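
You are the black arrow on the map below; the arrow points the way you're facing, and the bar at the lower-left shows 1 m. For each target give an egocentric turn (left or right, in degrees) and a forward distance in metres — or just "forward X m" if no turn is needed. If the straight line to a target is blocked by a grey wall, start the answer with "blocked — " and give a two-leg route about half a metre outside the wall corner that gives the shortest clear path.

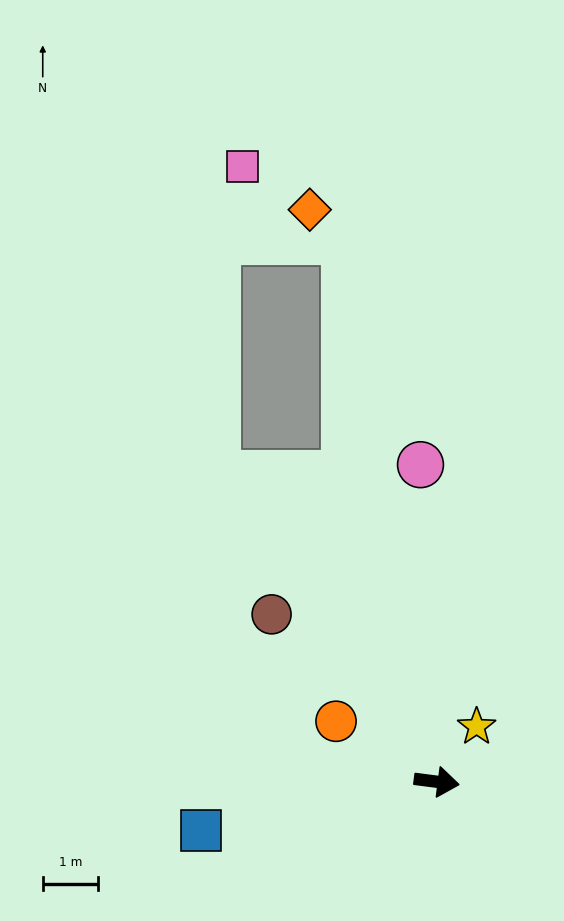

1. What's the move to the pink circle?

turn left 100°, forward 5.8 m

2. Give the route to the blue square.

turn right 161°, forward 4.4 m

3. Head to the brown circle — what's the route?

turn left 142°, forward 4.3 m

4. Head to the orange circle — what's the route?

turn left 156°, forward 2.1 m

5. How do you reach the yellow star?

turn left 61°, forward 1.2 m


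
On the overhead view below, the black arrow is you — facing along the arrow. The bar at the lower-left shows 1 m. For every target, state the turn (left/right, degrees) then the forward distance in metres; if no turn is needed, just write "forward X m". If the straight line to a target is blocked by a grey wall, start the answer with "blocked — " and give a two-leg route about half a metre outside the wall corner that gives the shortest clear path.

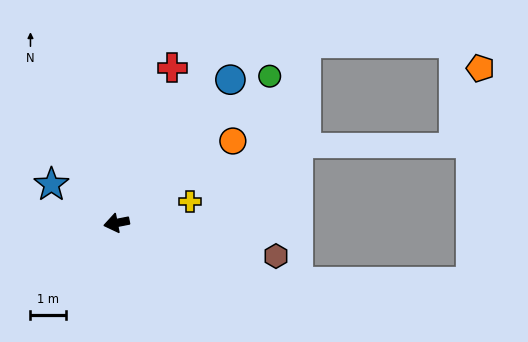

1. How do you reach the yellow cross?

turn right 175°, forward 2.2 m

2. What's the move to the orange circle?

turn right 156°, forward 4.0 m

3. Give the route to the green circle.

turn right 147°, forward 6.0 m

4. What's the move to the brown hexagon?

turn left 157°, forward 4.6 m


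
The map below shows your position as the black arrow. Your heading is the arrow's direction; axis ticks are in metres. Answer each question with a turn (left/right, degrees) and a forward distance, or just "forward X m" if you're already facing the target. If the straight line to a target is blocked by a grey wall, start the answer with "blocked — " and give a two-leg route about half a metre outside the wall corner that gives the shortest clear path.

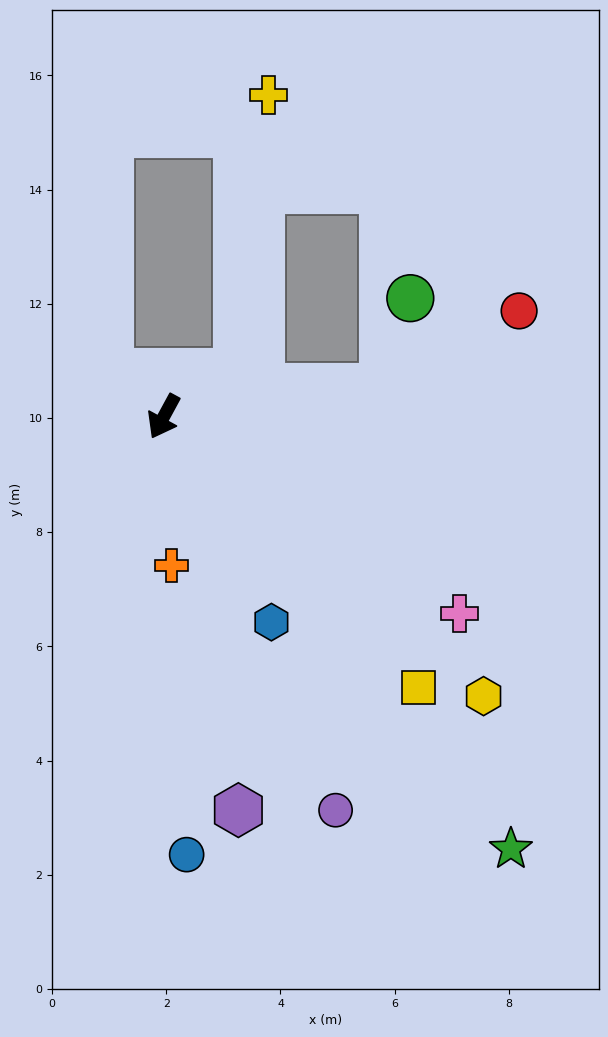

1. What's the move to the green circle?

blocked — turn left 126°, forward 3.9 m, then turn left 66°, forward 1.6 m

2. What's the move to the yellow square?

turn left 72°, forward 6.5 m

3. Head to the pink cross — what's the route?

turn left 85°, forward 6.2 m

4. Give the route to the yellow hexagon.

turn left 77°, forward 7.4 m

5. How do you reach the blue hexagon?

turn left 56°, forward 4.1 m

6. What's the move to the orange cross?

turn left 31°, forward 2.6 m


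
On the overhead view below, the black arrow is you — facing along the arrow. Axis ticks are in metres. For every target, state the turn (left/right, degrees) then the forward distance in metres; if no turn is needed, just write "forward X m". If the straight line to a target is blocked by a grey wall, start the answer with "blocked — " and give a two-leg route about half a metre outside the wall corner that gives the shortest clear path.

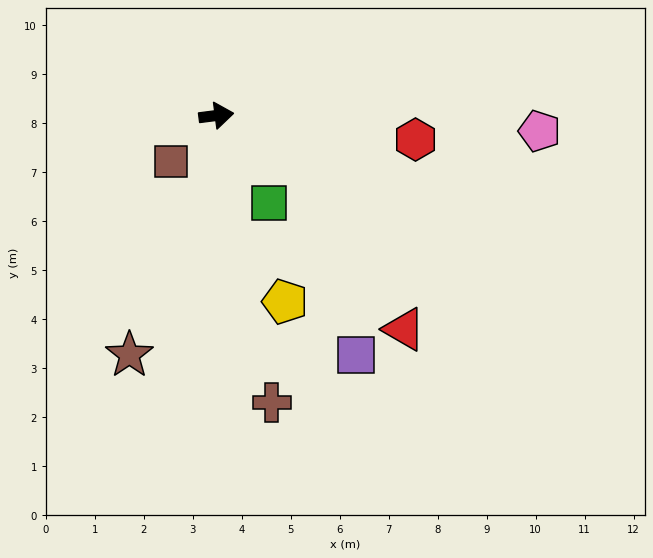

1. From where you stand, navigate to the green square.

turn right 66°, forward 2.1 m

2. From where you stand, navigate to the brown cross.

turn right 86°, forward 6.0 m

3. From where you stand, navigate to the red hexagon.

turn right 14°, forward 4.1 m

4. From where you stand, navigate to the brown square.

turn right 142°, forward 1.3 m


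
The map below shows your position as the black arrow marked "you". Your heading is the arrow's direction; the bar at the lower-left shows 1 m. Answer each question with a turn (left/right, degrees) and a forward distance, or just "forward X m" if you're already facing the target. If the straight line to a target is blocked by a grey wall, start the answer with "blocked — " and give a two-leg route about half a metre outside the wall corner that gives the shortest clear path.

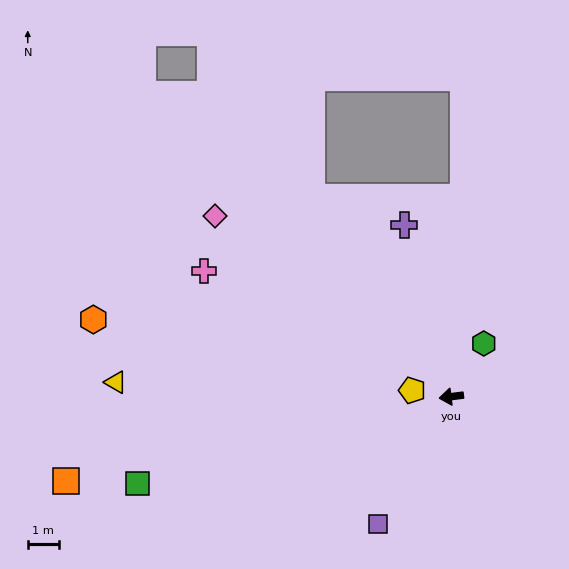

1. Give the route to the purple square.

turn left 53°, forward 4.7 m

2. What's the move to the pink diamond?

turn right 45°, forward 9.6 m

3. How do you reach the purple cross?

turn right 82°, forward 5.7 m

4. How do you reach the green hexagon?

turn right 129°, forward 2.0 m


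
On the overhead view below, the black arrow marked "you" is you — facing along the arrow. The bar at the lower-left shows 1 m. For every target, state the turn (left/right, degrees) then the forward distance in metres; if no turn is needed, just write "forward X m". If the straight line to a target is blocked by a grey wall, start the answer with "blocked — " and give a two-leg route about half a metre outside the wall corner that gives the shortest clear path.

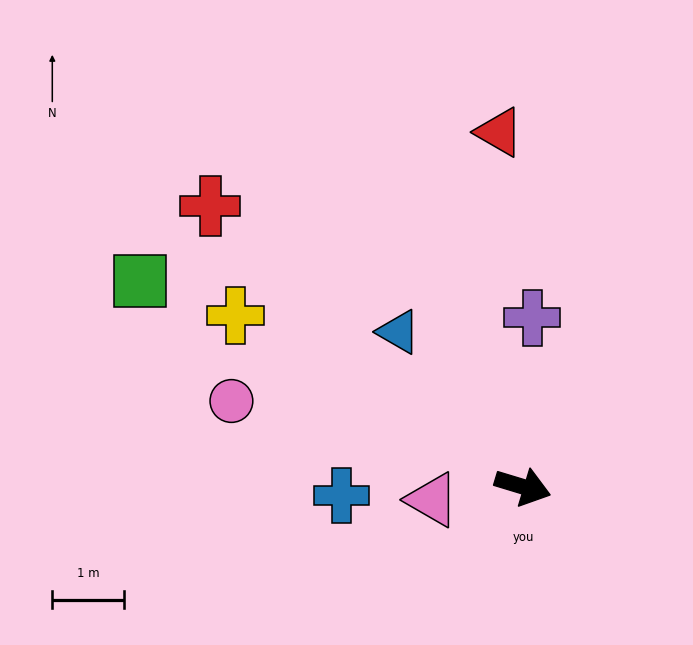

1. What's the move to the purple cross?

turn left 104°, forward 2.4 m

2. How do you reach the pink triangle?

turn right 155°, forward 1.3 m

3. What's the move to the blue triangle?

turn left 146°, forward 2.8 m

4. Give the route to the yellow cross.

turn left 166°, forward 4.7 m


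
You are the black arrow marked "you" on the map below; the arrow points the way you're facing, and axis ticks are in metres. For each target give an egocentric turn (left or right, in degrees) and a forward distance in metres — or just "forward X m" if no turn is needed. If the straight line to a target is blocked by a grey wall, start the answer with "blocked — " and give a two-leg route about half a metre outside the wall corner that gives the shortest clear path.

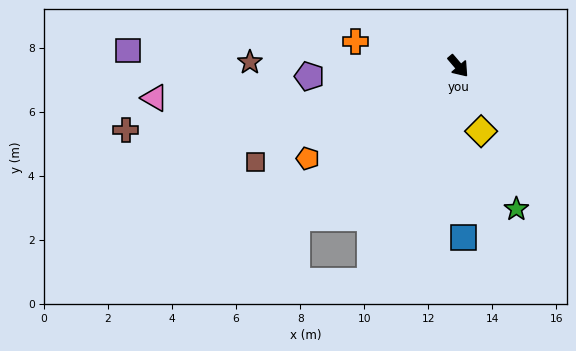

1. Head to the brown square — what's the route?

turn right 105°, forward 7.0 m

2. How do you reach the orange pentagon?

turn right 99°, forward 5.5 m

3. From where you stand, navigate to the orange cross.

turn right 144°, forward 3.3 m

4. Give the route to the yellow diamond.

turn right 21°, forward 2.2 m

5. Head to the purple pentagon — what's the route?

turn right 127°, forward 4.7 m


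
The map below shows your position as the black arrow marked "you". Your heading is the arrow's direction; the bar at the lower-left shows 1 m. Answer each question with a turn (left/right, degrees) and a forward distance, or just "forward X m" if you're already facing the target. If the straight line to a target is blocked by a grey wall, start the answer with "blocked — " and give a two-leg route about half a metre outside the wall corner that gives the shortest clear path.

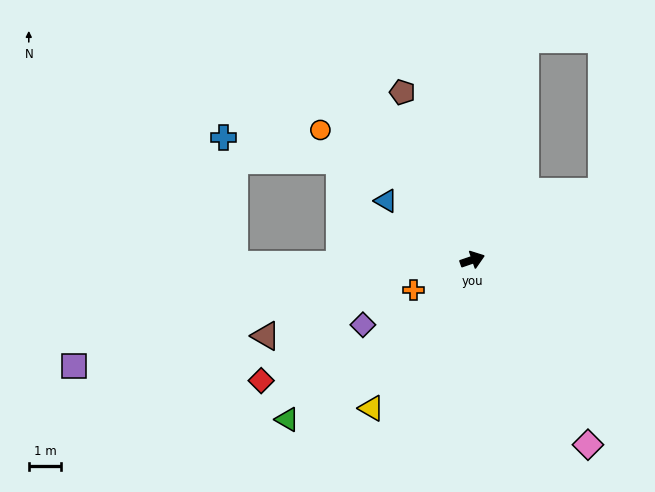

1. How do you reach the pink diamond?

turn right 77°, forward 6.8 m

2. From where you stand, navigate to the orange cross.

turn right 172°, forward 2.1 m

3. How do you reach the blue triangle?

turn left 127°, forward 3.2 m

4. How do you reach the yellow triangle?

turn right 143°, forward 5.6 m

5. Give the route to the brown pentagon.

turn left 94°, forward 5.6 m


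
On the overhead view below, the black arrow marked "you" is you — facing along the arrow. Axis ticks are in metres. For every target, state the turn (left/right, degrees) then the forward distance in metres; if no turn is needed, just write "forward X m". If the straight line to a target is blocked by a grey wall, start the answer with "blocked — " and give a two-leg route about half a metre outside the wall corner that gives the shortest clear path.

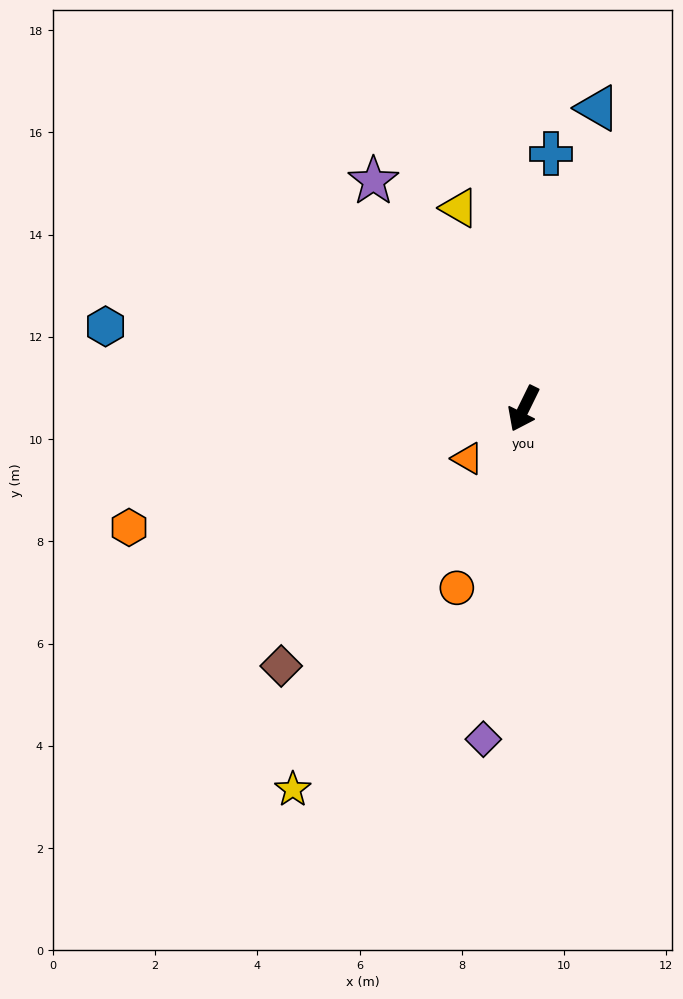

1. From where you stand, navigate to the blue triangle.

turn right 168°, forward 6.1 m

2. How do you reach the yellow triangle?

turn right 136°, forward 4.1 m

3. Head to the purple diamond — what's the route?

turn left 19°, forward 6.5 m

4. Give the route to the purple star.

turn right 120°, forward 5.3 m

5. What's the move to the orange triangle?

turn right 22°, forward 1.5 m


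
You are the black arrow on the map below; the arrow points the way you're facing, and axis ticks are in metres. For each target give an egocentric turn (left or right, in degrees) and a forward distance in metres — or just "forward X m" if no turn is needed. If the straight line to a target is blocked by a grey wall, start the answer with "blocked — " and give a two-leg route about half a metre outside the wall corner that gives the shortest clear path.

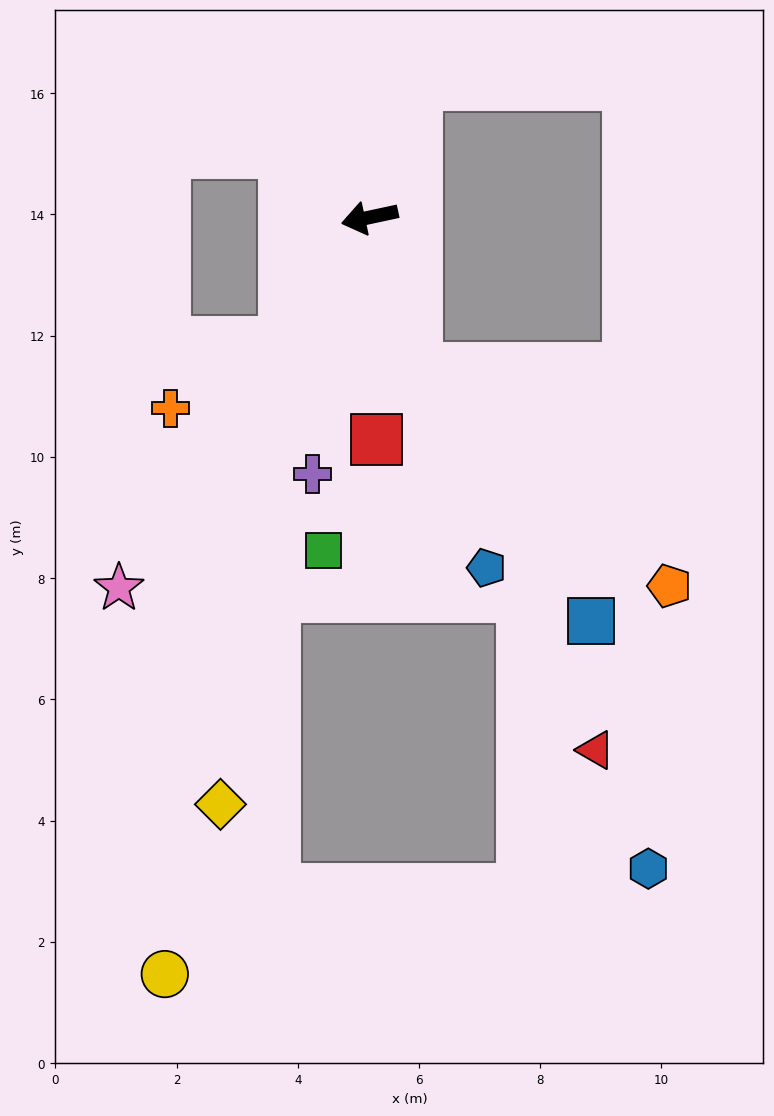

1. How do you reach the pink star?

turn left 44°, forward 7.4 m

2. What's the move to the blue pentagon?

turn left 96°, forward 6.1 m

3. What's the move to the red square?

turn left 80°, forward 3.7 m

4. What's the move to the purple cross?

turn left 65°, forward 4.3 m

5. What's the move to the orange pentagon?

blocked — turn left 95°, forward 2.6 m, then turn left 32°, forward 5.5 m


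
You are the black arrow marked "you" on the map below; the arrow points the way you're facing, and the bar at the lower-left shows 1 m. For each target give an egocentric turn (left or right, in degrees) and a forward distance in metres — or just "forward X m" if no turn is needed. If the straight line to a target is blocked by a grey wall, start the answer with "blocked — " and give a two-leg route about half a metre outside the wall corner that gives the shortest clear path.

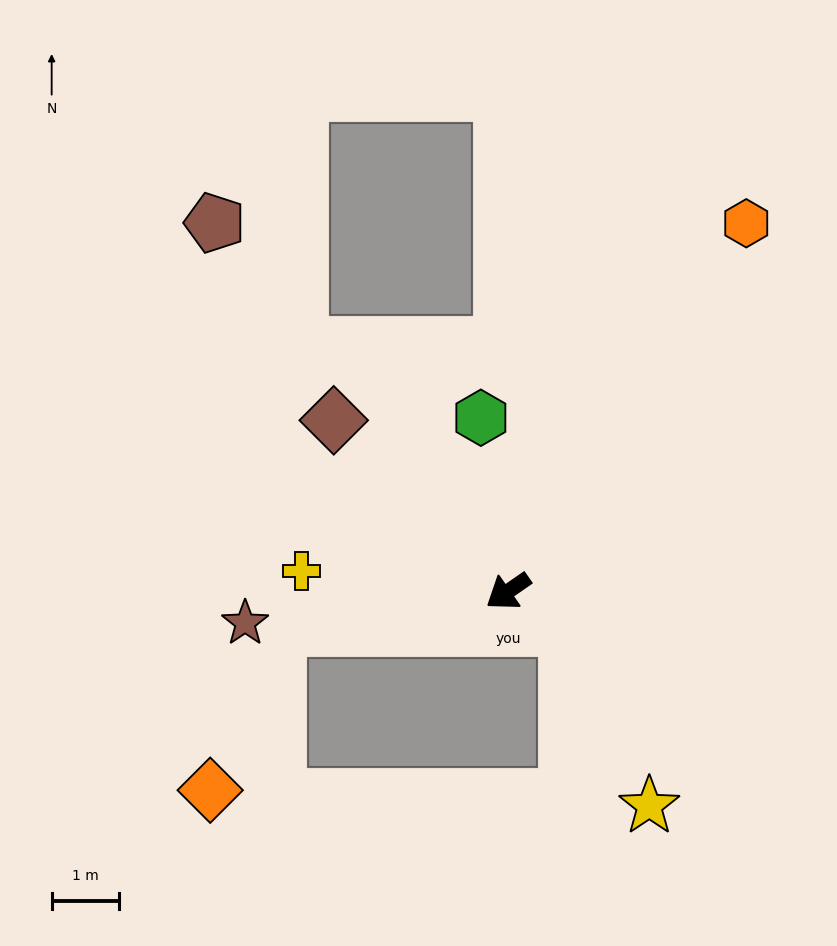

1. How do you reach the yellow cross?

turn right 40°, forward 3.1 m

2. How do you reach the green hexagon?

turn right 116°, forward 2.6 m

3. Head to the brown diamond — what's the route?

turn right 79°, forward 3.6 m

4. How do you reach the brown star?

turn right 28°, forward 3.9 m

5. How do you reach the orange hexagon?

turn right 158°, forward 6.5 m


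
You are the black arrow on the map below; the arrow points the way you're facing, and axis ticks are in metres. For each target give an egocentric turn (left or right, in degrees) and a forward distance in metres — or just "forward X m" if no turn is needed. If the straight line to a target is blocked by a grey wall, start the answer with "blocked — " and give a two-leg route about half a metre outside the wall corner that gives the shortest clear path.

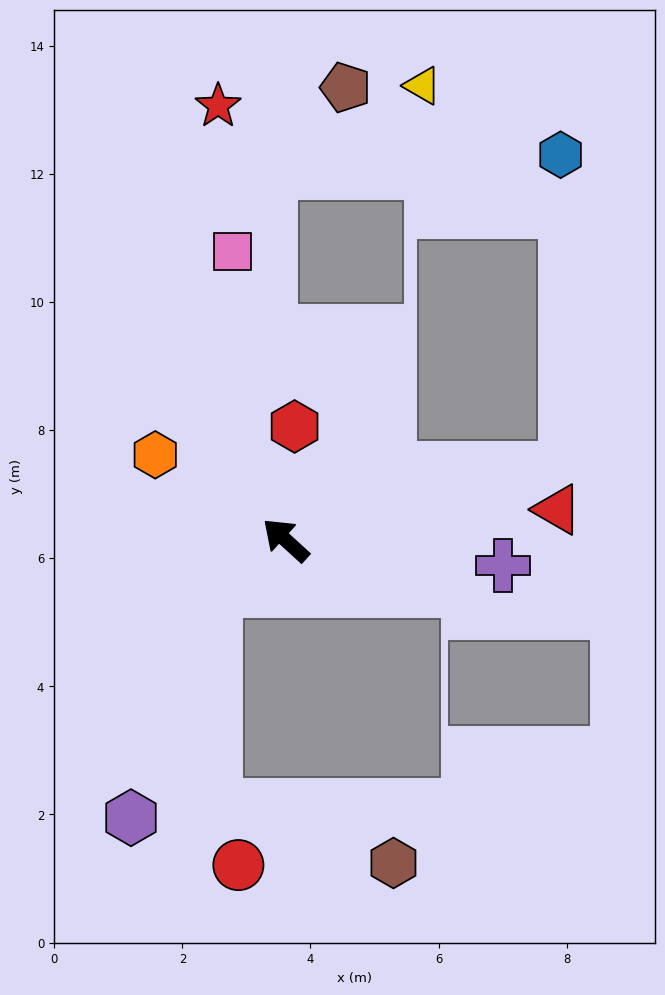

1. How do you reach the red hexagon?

turn right 52°, forward 1.8 m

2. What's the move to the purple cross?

turn right 144°, forward 3.4 m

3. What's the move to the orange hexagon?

turn left 9°, forward 2.4 m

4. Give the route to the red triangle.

turn right 131°, forward 4.3 m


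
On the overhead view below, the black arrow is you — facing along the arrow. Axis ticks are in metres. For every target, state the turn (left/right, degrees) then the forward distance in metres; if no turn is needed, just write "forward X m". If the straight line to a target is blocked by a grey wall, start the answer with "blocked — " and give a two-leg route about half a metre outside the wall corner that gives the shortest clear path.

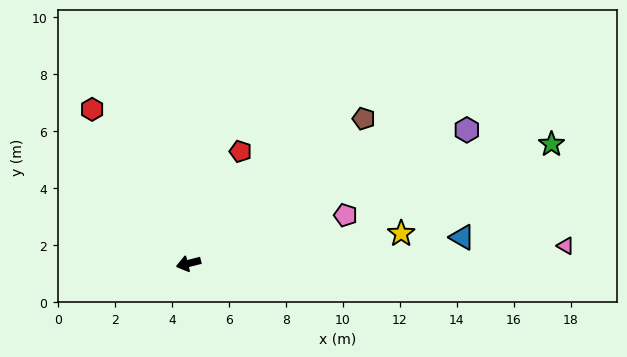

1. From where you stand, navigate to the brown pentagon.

turn right 155°, forward 8.0 m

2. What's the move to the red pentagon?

turn right 129°, forward 4.3 m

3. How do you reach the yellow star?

turn left 174°, forward 7.5 m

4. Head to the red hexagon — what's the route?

turn right 72°, forward 6.4 m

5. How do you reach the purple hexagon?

turn right 169°, forward 10.8 m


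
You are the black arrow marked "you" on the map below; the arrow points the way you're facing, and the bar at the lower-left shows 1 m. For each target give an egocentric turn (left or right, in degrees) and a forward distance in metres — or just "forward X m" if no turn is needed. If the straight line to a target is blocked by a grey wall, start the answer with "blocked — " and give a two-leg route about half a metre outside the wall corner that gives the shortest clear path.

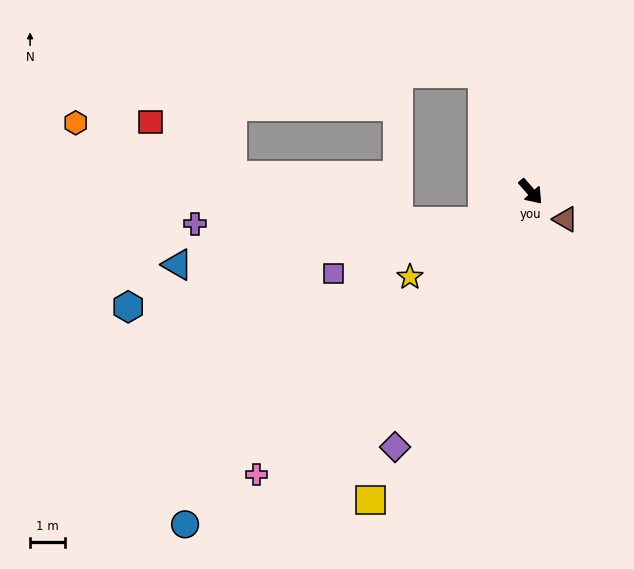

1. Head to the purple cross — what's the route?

blocked — turn right 100°, forward 1.7 m, then turn right 31°, forward 8.3 m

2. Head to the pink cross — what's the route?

turn right 85°, forward 11.4 m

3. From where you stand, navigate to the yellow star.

turn right 96°, forward 4.3 m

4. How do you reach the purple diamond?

turn right 69°, forward 8.4 m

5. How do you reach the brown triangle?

turn left 10°, forward 1.3 m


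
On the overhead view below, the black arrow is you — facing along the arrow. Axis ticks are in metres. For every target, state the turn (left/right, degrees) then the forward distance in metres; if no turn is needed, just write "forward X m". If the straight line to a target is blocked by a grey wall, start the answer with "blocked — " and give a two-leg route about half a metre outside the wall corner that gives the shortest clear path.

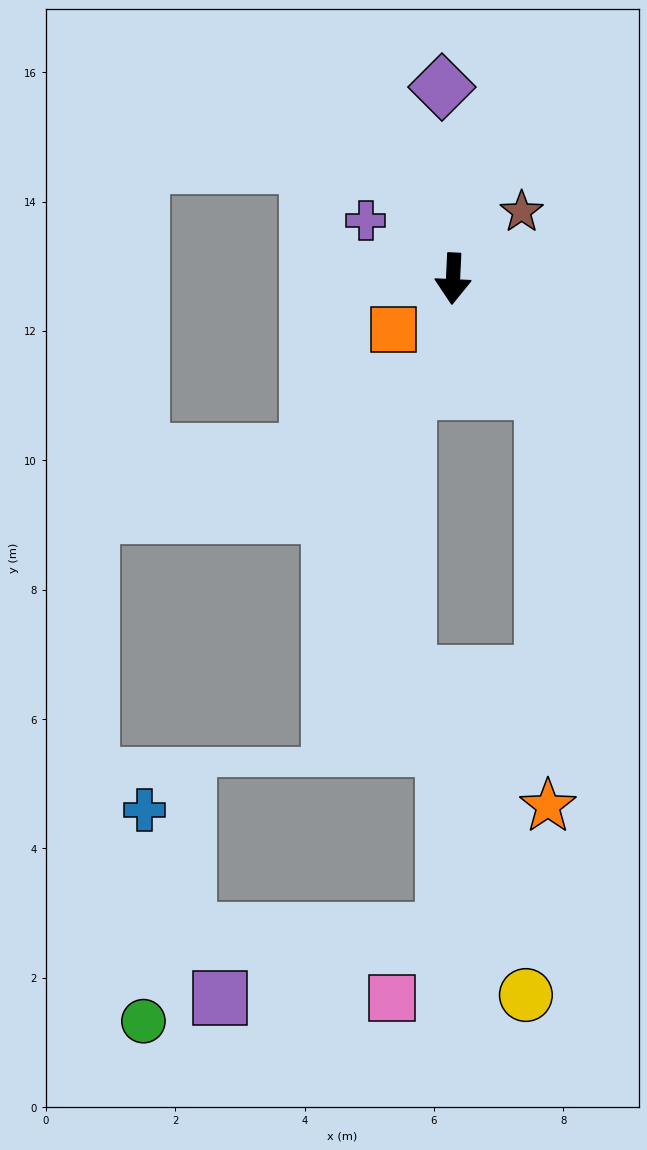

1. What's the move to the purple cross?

turn right 121°, forward 1.6 m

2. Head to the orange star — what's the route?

blocked — turn left 41°, forward 2.2 m, then turn right 37°, forward 6.4 m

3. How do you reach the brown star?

turn left 137°, forward 1.5 m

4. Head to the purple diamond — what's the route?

turn right 174°, forward 3.0 m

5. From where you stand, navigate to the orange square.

turn right 47°, forward 1.2 m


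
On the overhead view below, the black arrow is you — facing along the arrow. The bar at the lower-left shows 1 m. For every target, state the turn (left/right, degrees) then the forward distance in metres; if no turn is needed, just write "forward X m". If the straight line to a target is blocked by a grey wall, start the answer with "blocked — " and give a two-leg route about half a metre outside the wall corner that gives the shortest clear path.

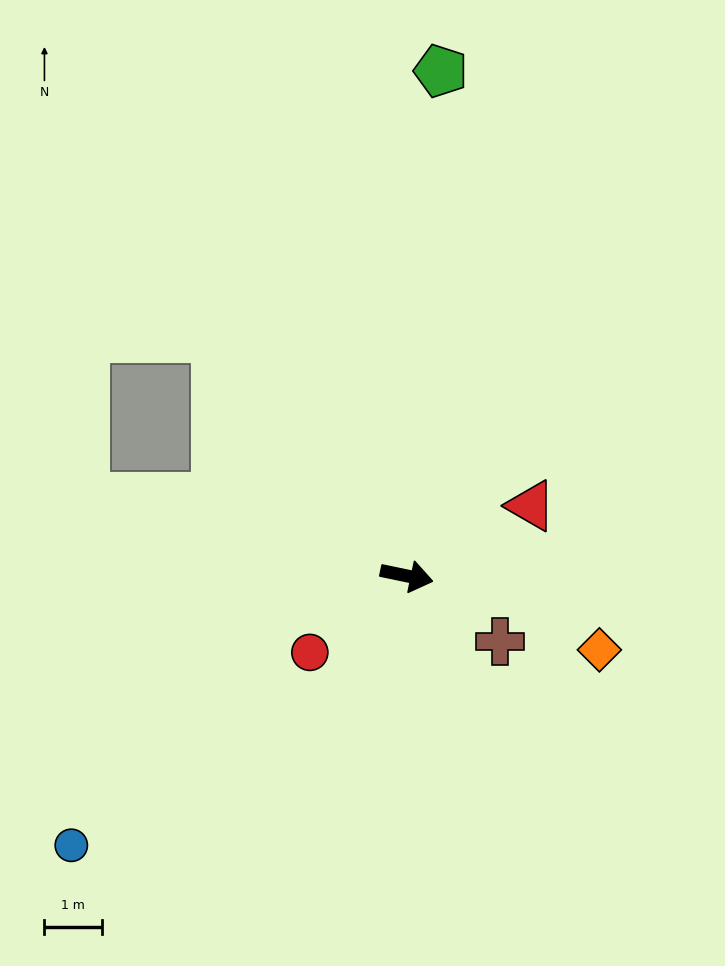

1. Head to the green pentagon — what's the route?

turn left 98°, forward 8.8 m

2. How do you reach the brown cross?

turn right 23°, forward 2.0 m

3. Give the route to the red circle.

turn right 130°, forward 2.1 m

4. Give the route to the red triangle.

turn left 41°, forward 2.5 m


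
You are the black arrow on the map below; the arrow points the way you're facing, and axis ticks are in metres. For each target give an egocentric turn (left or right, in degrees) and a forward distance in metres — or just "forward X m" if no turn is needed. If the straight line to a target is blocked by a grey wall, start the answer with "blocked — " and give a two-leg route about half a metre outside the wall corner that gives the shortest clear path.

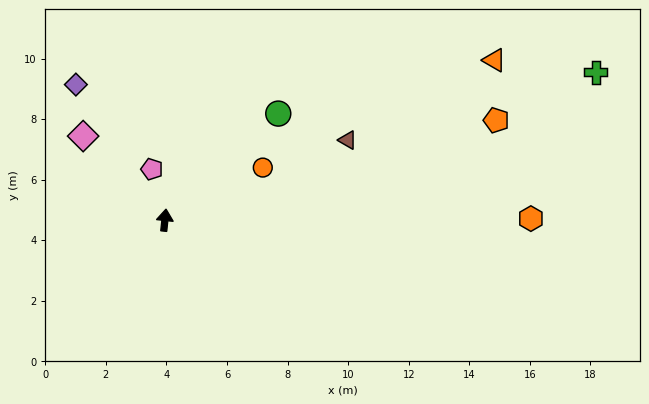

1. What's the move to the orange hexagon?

turn right 84°, forward 12.1 m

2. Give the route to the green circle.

turn right 41°, forward 5.1 m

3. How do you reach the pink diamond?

turn left 50°, forward 3.9 m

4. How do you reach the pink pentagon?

turn left 20°, forward 1.7 m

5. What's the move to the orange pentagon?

turn right 67°, forward 11.4 m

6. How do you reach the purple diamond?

turn left 39°, forward 5.4 m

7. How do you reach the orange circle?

turn right 56°, forward 3.7 m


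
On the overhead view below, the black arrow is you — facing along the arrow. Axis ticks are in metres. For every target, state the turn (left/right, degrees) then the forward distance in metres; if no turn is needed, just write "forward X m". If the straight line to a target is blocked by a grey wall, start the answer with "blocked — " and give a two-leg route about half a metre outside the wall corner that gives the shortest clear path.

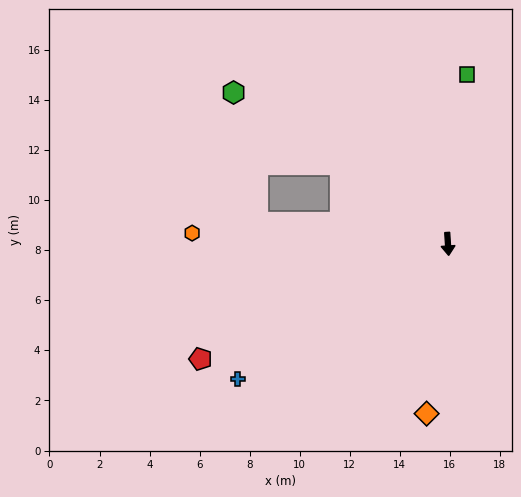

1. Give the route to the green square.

turn left 170°, forward 6.8 m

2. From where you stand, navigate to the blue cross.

turn right 61°, forward 10.0 m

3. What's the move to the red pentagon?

turn right 69°, forward 10.9 m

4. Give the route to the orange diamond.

turn right 11°, forward 6.8 m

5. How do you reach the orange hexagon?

turn right 96°, forward 10.2 m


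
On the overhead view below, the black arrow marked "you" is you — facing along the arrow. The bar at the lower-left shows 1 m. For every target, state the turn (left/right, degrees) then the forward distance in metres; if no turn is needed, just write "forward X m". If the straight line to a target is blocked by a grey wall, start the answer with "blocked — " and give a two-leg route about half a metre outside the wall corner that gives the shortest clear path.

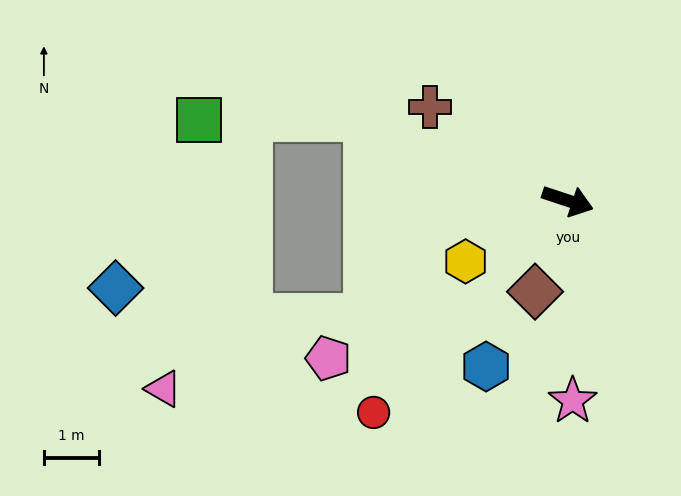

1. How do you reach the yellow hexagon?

turn right 131°, forward 2.2 m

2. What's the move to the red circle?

turn right 114°, forward 5.2 m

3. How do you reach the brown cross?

turn left 164°, forward 3.0 m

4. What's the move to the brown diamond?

turn right 91°, forward 1.8 m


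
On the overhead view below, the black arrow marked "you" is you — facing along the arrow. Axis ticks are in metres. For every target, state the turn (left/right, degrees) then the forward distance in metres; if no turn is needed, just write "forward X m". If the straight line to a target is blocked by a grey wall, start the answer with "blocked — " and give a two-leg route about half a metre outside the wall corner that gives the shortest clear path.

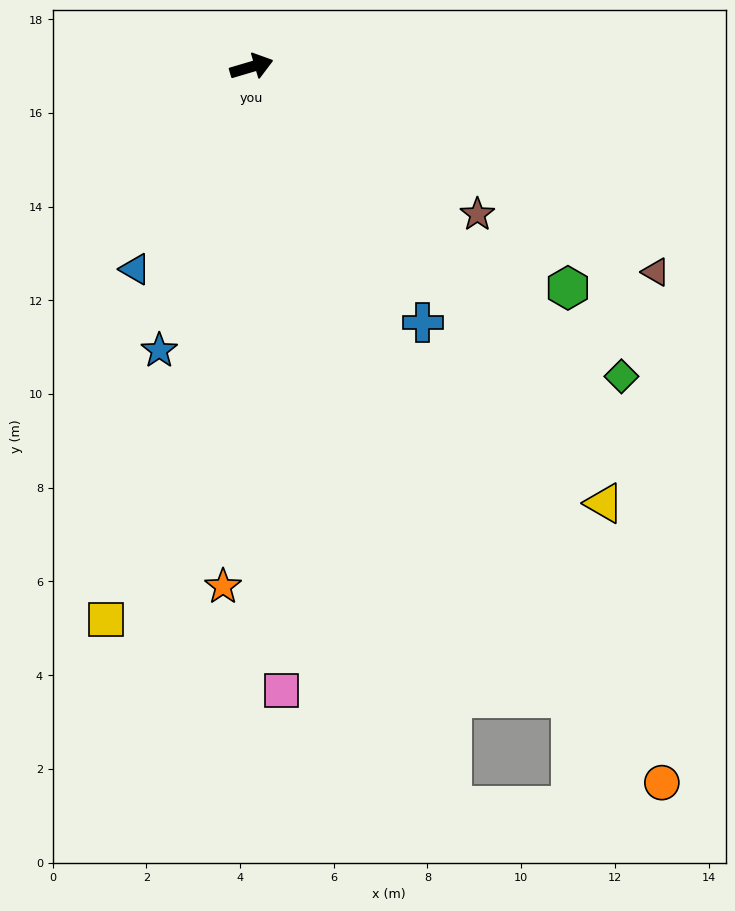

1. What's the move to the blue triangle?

turn right 136°, forward 5.0 m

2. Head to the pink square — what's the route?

turn right 104°, forward 13.3 m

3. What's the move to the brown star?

turn right 50°, forward 5.8 m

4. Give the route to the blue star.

turn right 125°, forward 6.4 m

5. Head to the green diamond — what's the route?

turn right 56°, forward 10.3 m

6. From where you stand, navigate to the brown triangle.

turn right 43°, forward 9.7 m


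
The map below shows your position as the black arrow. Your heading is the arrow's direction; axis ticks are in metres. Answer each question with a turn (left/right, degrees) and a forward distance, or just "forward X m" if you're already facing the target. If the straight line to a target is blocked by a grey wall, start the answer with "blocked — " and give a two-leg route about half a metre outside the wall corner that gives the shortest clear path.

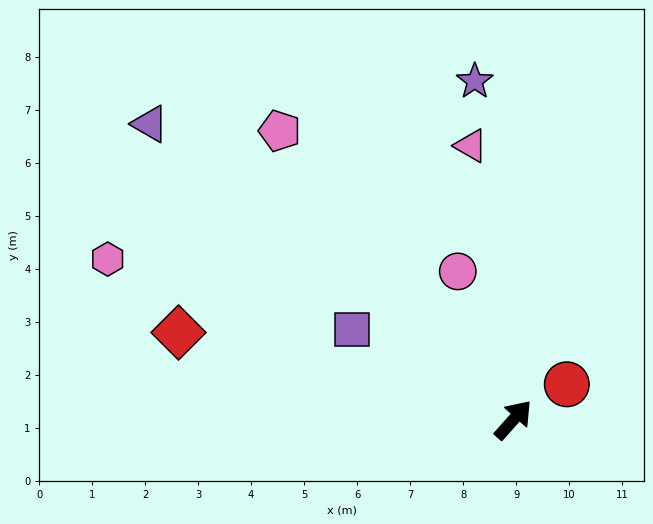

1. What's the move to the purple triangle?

turn left 92°, forward 8.8 m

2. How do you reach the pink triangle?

turn left 50°, forward 5.2 m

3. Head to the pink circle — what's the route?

turn left 62°, forward 3.0 m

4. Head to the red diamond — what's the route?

turn left 117°, forward 6.5 m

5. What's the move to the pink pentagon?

turn left 81°, forward 7.0 m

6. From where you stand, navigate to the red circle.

turn right 15°, forward 1.2 m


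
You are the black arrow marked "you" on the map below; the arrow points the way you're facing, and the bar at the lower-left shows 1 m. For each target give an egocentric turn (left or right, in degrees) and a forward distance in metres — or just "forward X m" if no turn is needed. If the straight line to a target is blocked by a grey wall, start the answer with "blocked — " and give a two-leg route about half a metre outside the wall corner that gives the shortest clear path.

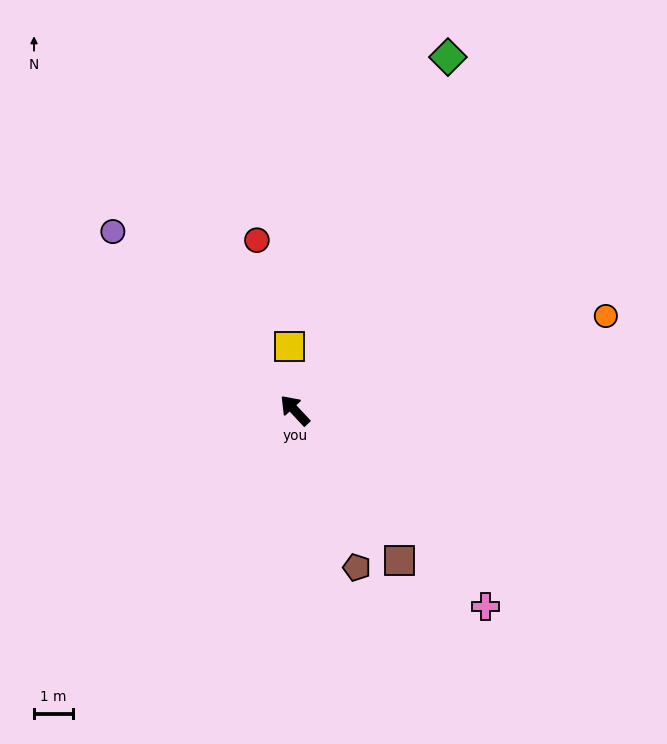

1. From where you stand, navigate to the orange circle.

turn right 116°, forward 8.4 m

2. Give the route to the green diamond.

turn right 66°, forward 10.0 m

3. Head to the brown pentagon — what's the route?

turn left 158°, forward 4.4 m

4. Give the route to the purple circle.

turn left 2°, forward 6.6 m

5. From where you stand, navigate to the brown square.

turn left 172°, forward 4.7 m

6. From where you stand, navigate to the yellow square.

turn right 38°, forward 1.7 m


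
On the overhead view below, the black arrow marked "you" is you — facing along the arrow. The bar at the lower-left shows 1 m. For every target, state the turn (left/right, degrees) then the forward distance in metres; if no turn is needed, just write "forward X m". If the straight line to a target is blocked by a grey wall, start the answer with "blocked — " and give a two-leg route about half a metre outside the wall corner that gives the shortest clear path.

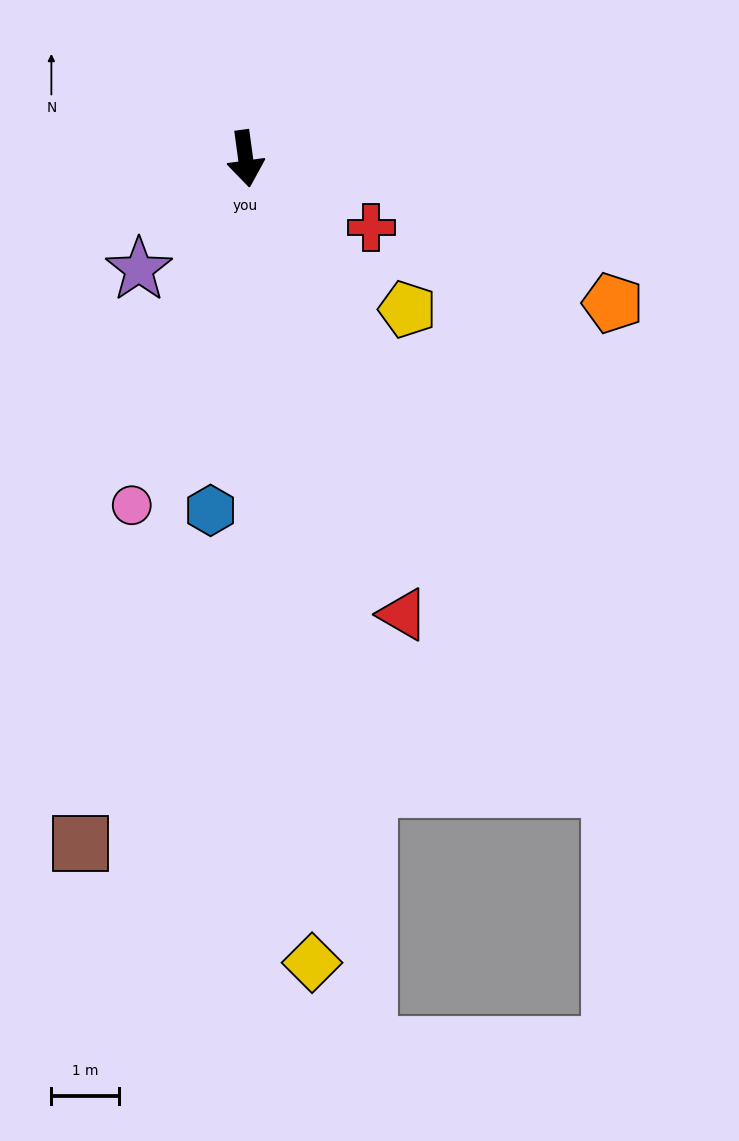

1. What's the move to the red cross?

turn left 54°, forward 2.1 m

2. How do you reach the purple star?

turn right 52°, forward 2.3 m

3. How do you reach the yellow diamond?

turn right 3°, forward 12.0 m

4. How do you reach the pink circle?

turn right 26°, forward 5.4 m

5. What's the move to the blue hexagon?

turn right 13°, forward 5.2 m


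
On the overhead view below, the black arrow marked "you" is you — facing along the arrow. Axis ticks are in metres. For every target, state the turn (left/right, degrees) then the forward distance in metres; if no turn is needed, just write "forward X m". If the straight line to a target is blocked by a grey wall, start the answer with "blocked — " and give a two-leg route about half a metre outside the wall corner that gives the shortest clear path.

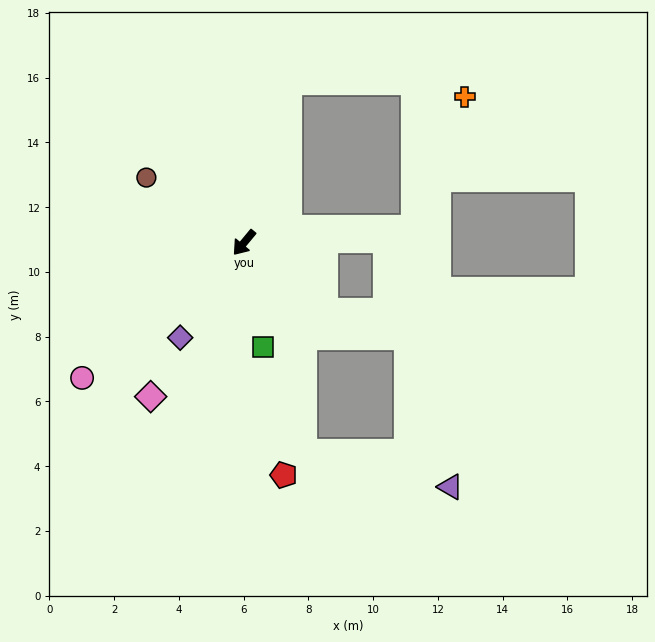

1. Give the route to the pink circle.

turn right 10°, forward 6.5 m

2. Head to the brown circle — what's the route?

turn right 84°, forward 3.6 m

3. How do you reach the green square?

turn left 50°, forward 3.3 m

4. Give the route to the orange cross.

blocked — turn left 134°, forward 5.3 m, then turn left 65°, forward 4.4 m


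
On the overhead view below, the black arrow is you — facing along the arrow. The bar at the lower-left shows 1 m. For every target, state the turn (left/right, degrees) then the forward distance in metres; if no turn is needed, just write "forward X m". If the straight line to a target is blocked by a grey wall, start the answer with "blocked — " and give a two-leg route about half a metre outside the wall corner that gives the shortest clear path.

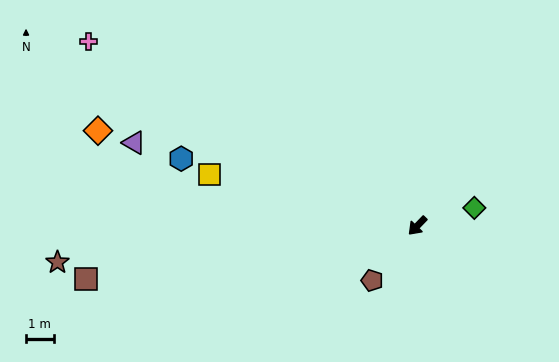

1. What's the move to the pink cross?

turn right 75°, forward 13.7 m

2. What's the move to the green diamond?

turn left 151°, forward 2.2 m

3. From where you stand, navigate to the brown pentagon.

turn left 4°, forward 2.6 m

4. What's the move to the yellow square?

turn right 60°, forward 7.8 m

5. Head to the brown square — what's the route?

turn right 37°, forward 12.2 m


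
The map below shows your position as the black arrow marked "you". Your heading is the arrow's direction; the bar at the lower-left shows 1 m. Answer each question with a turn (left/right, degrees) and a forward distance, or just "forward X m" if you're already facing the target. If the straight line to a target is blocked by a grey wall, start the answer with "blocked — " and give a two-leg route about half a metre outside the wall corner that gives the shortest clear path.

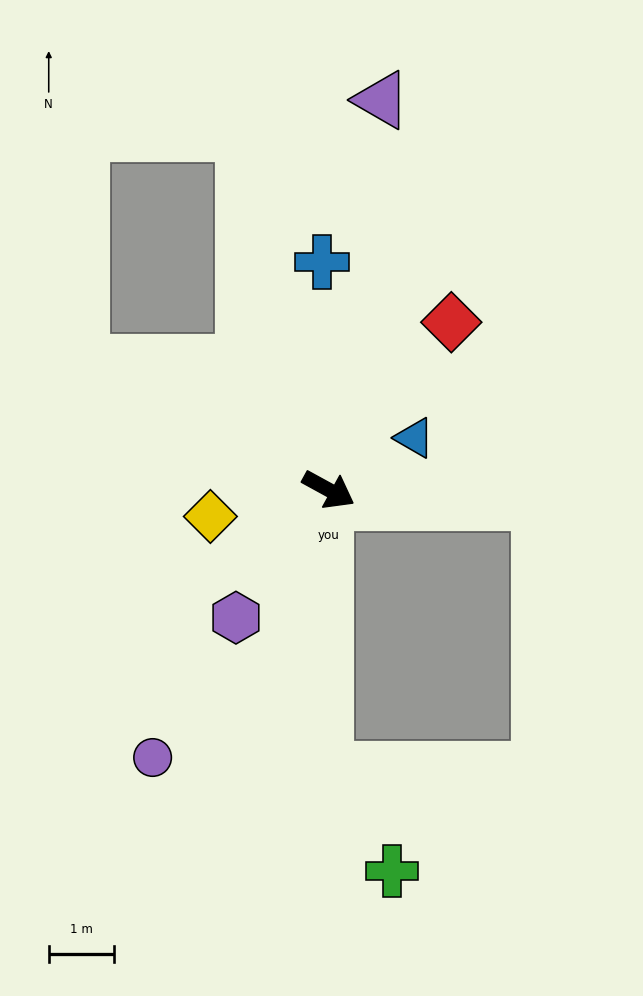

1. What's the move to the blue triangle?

turn left 60°, forward 1.5 m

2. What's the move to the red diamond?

turn left 82°, forward 3.2 m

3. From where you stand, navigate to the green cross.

blocked — turn right 62°, forward 4.3 m, then turn left 34°, forward 1.8 m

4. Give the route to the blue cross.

turn left 120°, forward 3.5 m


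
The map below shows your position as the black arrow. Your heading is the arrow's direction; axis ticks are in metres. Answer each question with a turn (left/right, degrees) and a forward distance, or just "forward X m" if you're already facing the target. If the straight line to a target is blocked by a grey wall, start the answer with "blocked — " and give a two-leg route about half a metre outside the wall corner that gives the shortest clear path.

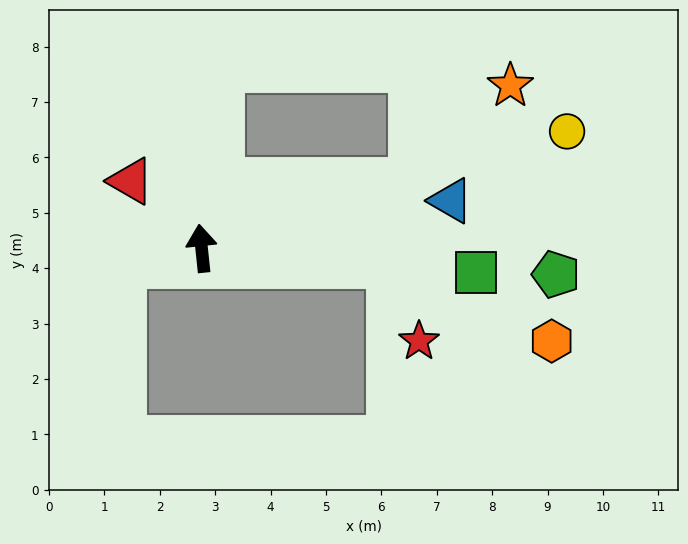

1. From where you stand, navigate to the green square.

turn right 101°, forward 5.0 m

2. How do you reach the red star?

blocked — turn right 101°, forward 3.4 m, then turn right 64°, forward 1.5 m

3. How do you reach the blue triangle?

turn right 85°, forward 4.6 m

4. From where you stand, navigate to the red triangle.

turn left 41°, forward 1.8 m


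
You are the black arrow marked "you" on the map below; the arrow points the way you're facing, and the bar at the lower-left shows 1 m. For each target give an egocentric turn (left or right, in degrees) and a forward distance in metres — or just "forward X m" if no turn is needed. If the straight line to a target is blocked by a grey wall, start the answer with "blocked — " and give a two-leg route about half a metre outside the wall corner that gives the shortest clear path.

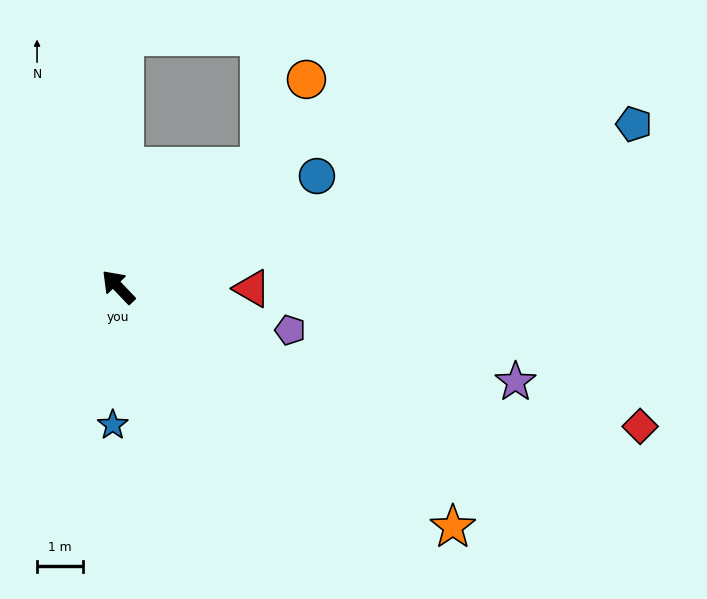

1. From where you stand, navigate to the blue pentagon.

turn right 116°, forward 11.9 m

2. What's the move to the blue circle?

turn right 105°, forward 5.0 m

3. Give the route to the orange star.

turn right 169°, forward 9.1 m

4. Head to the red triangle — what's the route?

turn right 134°, forward 2.9 m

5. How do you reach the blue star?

turn left 134°, forward 3.0 m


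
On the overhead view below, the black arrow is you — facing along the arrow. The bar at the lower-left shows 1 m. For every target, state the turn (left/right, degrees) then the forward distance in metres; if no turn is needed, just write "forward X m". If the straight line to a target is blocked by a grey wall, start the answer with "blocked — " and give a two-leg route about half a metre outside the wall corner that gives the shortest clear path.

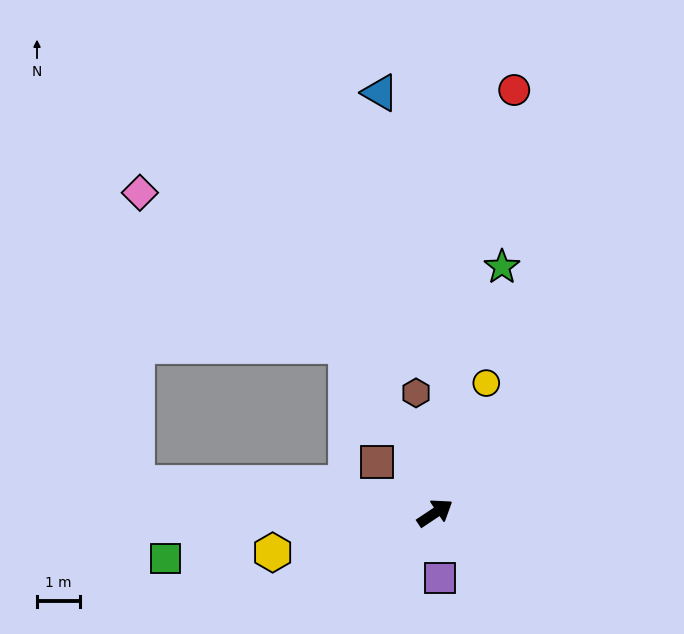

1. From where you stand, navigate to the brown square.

turn left 105°, forward 1.8 m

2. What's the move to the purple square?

turn right 120°, forward 1.5 m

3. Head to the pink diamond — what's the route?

blocked — turn left 141°, forward 6.9 m, then turn right 85°, forward 6.7 m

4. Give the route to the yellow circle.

turn left 35°, forward 3.2 m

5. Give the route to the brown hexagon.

turn left 65°, forward 2.8 m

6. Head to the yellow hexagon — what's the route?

turn left 160°, forward 3.9 m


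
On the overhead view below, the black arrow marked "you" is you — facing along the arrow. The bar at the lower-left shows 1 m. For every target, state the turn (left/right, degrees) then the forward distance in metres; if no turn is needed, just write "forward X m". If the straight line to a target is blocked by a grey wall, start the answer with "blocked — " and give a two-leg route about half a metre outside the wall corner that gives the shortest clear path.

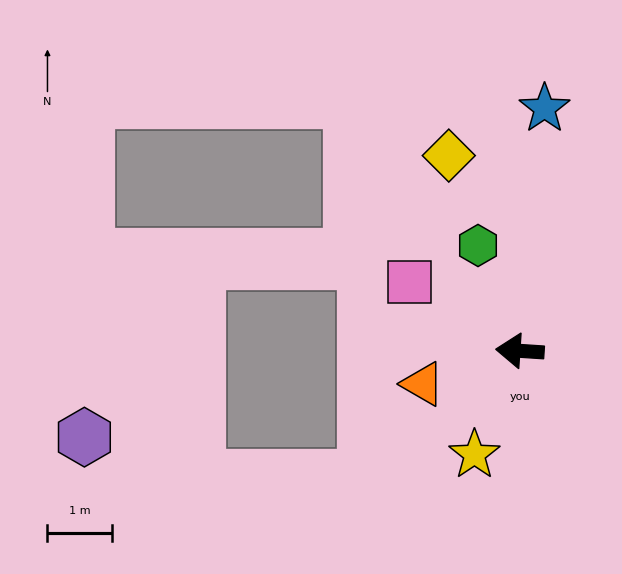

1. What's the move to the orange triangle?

turn left 23°, forward 1.6 m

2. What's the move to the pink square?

turn right 28°, forward 2.0 m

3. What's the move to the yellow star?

turn left 70°, forward 1.8 m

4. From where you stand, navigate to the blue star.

turn right 92°, forward 3.8 m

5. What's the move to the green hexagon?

turn right 65°, forward 1.8 m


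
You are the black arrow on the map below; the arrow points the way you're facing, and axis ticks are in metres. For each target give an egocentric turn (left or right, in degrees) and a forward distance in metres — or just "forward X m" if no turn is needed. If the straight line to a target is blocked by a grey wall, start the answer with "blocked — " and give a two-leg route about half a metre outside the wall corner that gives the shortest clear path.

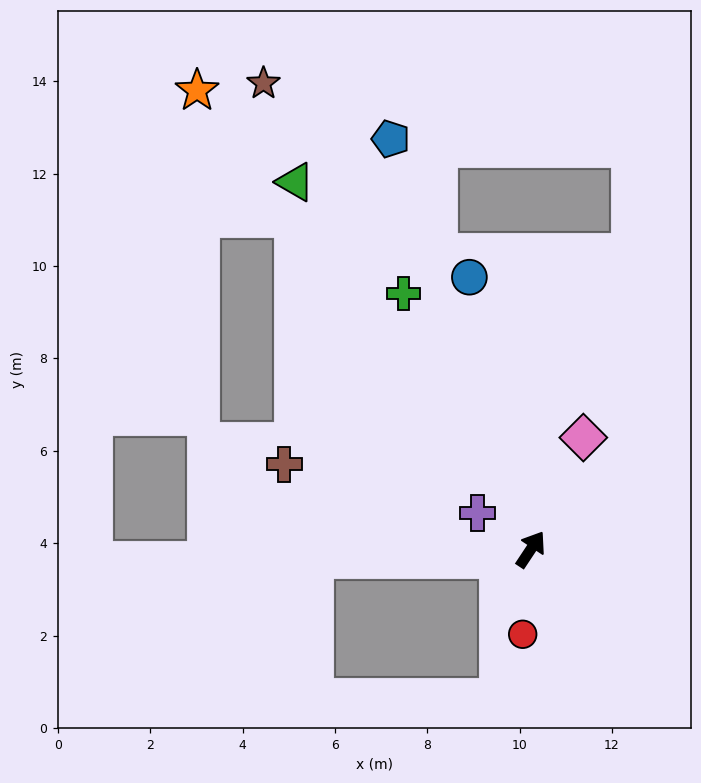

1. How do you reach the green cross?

turn left 60°, forward 6.2 m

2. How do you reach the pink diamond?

turn left 8°, forward 2.7 m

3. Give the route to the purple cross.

turn left 89°, forward 1.4 m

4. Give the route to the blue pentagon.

turn left 52°, forward 9.4 m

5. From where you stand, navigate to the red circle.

turn right 152°, forward 1.8 m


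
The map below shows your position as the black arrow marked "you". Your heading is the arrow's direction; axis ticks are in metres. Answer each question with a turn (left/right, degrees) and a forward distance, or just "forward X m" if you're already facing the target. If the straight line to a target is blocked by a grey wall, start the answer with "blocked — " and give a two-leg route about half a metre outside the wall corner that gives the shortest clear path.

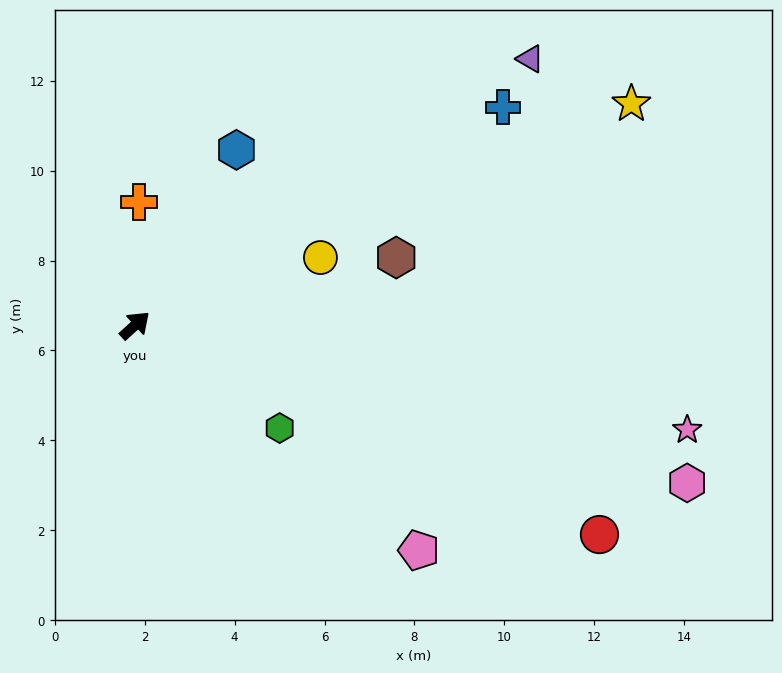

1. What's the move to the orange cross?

turn left 46°, forward 2.7 m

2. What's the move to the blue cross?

turn right 12°, forward 9.5 m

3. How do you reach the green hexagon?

turn right 78°, forward 3.9 m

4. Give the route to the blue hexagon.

turn left 18°, forward 4.5 m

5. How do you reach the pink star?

turn right 53°, forward 12.5 m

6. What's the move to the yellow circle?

turn right 22°, forward 4.4 m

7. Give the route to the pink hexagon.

turn right 58°, forward 12.8 m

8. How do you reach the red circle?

turn right 67°, forward 11.3 m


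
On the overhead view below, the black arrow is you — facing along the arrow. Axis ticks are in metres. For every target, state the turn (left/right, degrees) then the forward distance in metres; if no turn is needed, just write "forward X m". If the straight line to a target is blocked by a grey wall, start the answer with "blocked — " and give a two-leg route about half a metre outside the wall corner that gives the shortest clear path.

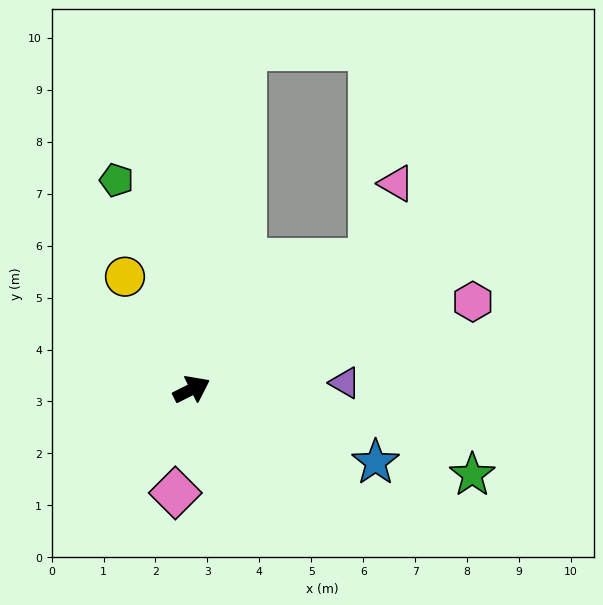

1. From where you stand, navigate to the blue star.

turn right 48°, forward 3.8 m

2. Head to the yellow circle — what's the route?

turn left 94°, forward 2.5 m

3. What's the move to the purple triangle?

turn right 24°, forward 3.0 m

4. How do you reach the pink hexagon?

turn right 9°, forward 5.7 m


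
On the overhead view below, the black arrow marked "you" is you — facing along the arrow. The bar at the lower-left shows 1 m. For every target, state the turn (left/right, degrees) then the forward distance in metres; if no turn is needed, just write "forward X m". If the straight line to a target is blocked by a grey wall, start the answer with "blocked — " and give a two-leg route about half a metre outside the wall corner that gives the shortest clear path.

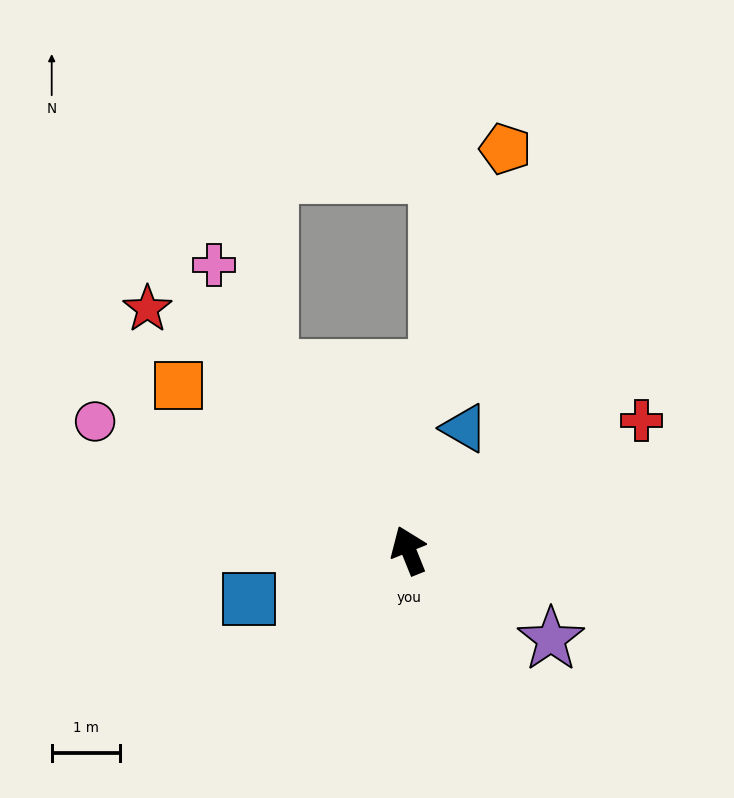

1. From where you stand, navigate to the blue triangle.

turn right 46°, forward 2.0 m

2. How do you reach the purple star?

turn right 144°, forward 2.5 m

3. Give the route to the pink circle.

turn left 46°, forward 5.0 m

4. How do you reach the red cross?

turn right 83°, forward 3.9 m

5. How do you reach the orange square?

turn left 32°, forward 4.2 m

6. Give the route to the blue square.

turn left 85°, forward 2.4 m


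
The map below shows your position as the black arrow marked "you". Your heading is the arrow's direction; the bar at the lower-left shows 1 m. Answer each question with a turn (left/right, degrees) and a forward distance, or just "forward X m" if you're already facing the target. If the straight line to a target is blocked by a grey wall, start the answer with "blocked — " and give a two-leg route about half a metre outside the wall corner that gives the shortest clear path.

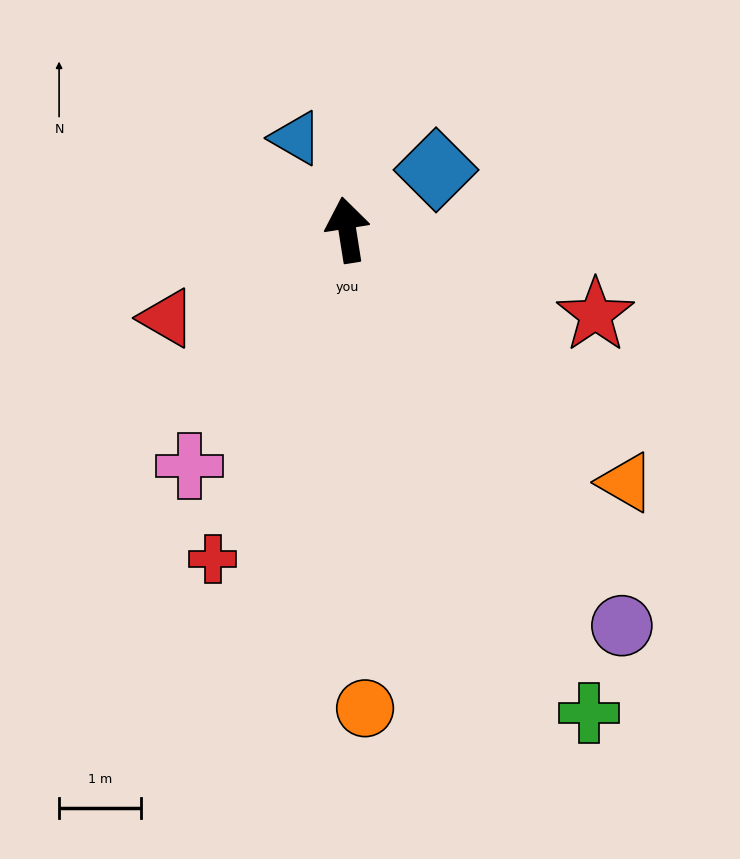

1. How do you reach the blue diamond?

turn right 65°, forward 1.3 m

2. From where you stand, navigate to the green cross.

turn right 162°, forward 6.6 m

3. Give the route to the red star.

turn right 118°, forward 3.2 m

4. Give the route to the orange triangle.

turn right 141°, forward 4.6 m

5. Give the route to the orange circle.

turn left 173°, forward 5.9 m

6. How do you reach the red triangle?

turn left 107°, forward 2.5 m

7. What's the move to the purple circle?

turn right 154°, forward 5.9 m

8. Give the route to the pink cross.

turn left 137°, forward 3.5 m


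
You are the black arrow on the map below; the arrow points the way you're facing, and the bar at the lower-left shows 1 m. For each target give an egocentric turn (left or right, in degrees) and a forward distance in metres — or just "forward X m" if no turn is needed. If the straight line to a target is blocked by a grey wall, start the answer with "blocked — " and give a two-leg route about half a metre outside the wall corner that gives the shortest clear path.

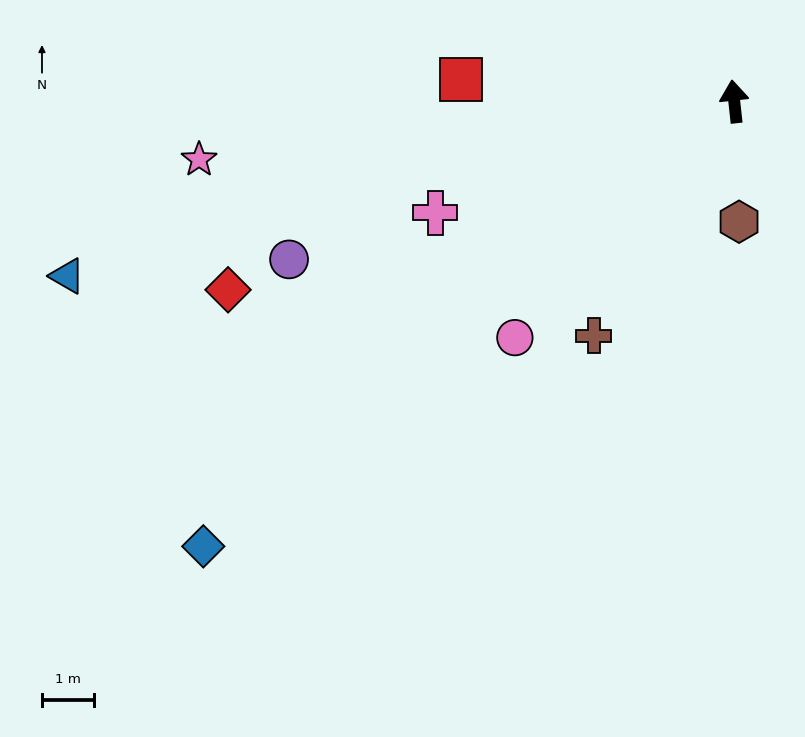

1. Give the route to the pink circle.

turn left 131°, forward 6.2 m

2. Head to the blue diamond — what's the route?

turn left 124°, forward 13.3 m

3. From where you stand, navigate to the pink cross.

turn left 104°, forward 6.1 m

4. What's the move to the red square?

turn left 79°, forward 5.3 m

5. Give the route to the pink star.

turn left 90°, forward 10.4 m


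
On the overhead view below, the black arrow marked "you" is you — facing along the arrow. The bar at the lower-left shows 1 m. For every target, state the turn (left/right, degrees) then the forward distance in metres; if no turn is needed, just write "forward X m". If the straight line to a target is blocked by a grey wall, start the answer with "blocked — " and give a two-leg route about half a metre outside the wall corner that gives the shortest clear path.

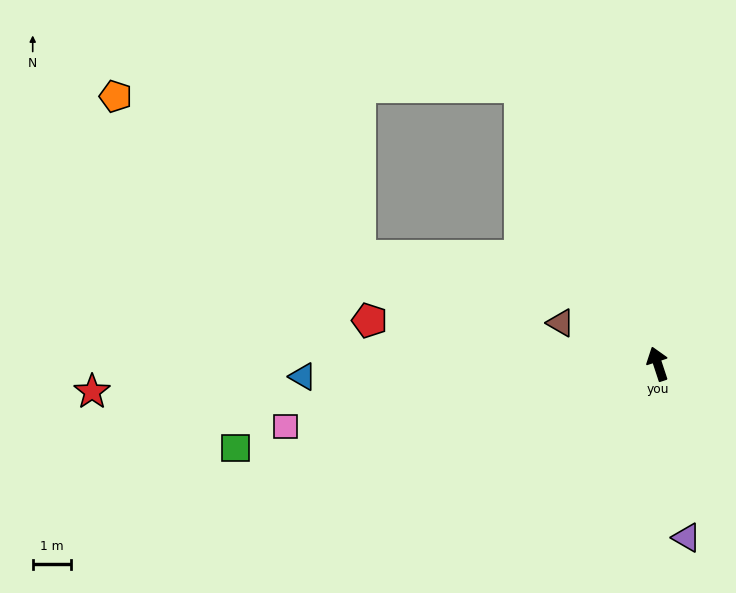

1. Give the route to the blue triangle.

turn left 74°, forward 9.3 m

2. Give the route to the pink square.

turn left 81°, forward 9.9 m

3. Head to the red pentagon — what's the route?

turn left 63°, forward 7.6 m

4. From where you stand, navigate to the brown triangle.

turn left 49°, forward 2.8 m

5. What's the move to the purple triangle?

turn left 171°, forward 4.6 m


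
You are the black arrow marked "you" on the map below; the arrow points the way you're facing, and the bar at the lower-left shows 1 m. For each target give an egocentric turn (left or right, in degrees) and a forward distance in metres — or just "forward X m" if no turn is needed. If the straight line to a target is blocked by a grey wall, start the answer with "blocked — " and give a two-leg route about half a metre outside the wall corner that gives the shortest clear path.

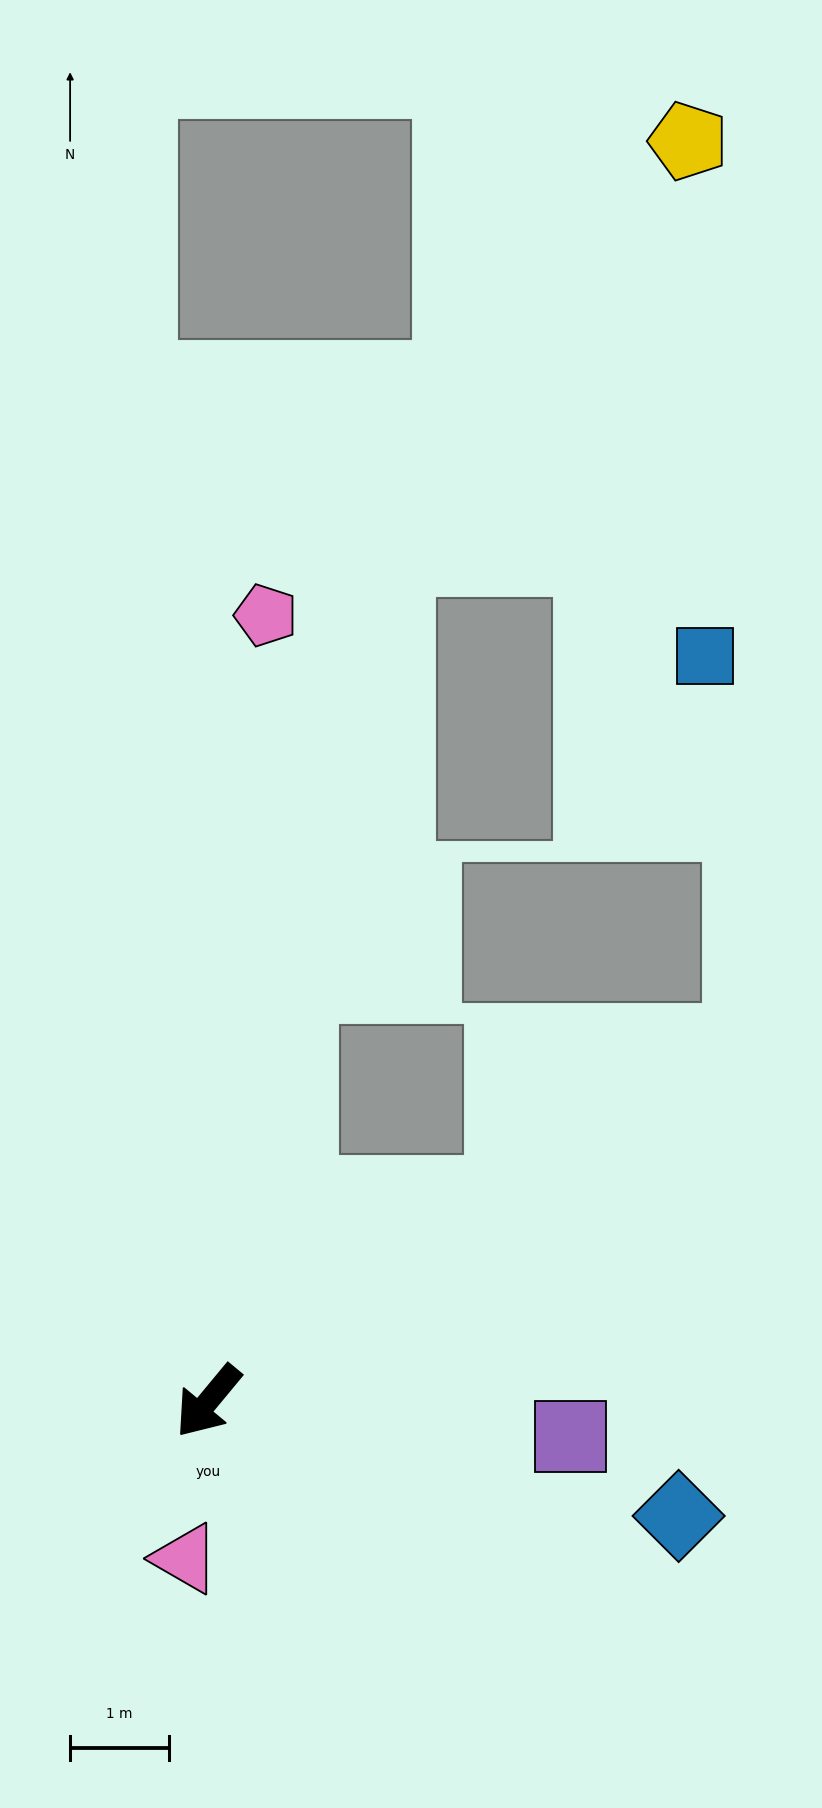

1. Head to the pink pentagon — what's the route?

turn right 145°, forward 8.0 m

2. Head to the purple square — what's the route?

turn left 124°, forward 3.7 m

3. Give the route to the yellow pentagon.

blocked — turn right 153°, forward 8.8 m, then turn right 23°, forward 5.1 m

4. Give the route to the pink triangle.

turn left 31°, forward 1.6 m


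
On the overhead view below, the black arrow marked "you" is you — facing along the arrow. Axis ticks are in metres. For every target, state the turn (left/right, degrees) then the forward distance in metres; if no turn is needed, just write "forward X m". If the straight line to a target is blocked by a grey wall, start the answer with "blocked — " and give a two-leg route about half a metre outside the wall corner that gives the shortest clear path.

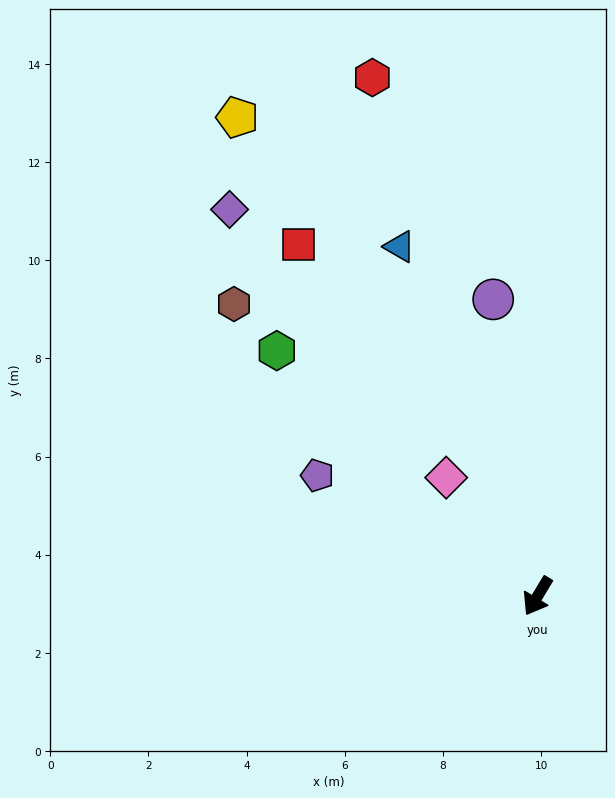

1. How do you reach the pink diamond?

turn right 111°, forward 3.0 m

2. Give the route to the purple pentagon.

turn right 88°, forward 5.1 m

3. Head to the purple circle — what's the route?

turn right 140°, forward 6.1 m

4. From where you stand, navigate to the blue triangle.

turn right 127°, forward 7.7 m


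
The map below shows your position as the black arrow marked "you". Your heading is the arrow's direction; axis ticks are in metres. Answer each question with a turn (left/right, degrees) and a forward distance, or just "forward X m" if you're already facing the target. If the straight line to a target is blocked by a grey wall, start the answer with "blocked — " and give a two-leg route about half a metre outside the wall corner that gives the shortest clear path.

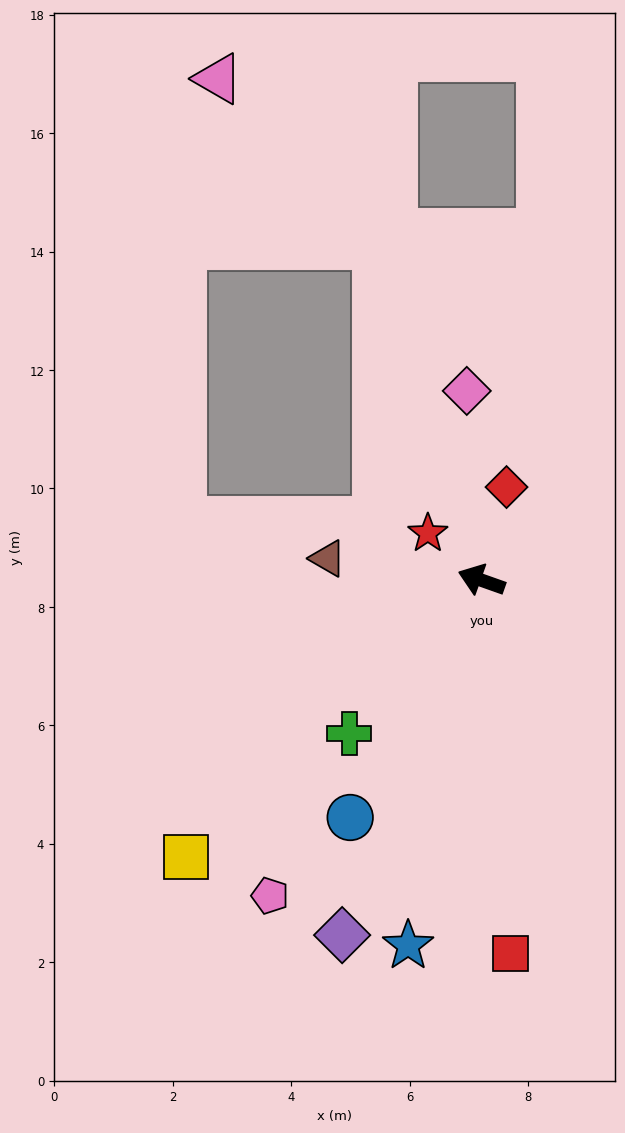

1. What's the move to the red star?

turn right 22°, forward 1.2 m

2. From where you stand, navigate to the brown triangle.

turn left 11°, forward 2.6 m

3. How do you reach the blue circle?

turn left 81°, forward 4.6 m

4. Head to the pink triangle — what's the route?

blocked — turn right 53°, forward 5.9 m, then turn left 27°, forward 3.9 m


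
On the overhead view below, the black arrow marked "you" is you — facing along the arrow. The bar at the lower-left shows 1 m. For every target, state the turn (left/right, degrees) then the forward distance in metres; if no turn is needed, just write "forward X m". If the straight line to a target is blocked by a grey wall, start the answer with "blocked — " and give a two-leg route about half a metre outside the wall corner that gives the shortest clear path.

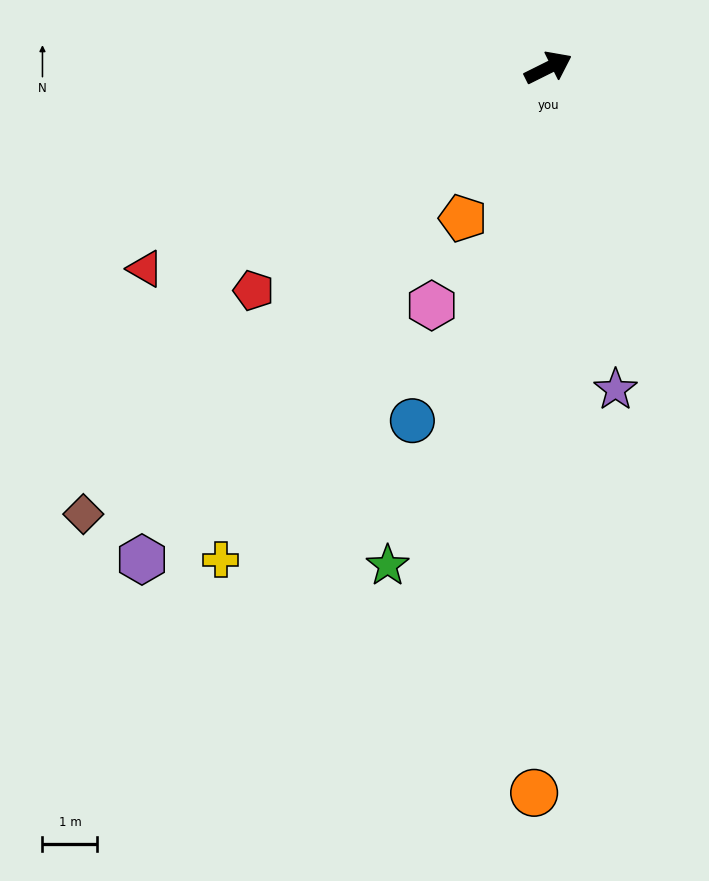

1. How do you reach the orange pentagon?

turn right 146°, forward 3.1 m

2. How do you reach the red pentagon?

turn right 169°, forward 6.7 m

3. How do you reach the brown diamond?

turn right 163°, forward 11.7 m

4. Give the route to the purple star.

turn right 105°, forward 6.0 m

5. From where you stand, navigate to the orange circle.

turn right 118°, forward 13.2 m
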